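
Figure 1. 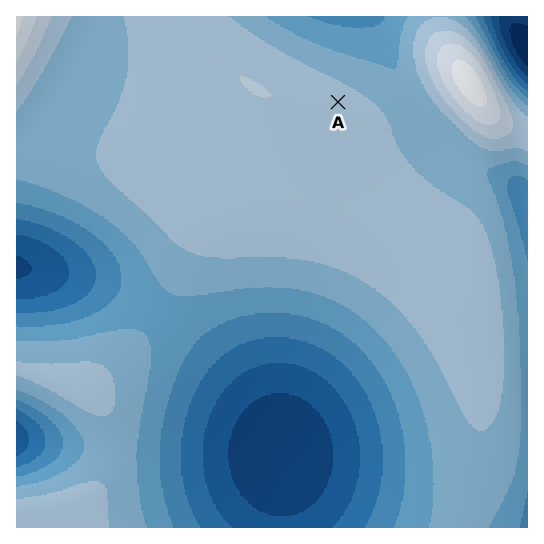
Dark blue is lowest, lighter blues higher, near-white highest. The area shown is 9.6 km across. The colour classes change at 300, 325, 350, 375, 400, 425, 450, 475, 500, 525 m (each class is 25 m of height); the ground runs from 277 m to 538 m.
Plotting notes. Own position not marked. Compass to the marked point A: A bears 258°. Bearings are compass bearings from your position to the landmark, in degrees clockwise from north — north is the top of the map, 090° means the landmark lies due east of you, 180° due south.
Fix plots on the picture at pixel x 506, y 66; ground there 380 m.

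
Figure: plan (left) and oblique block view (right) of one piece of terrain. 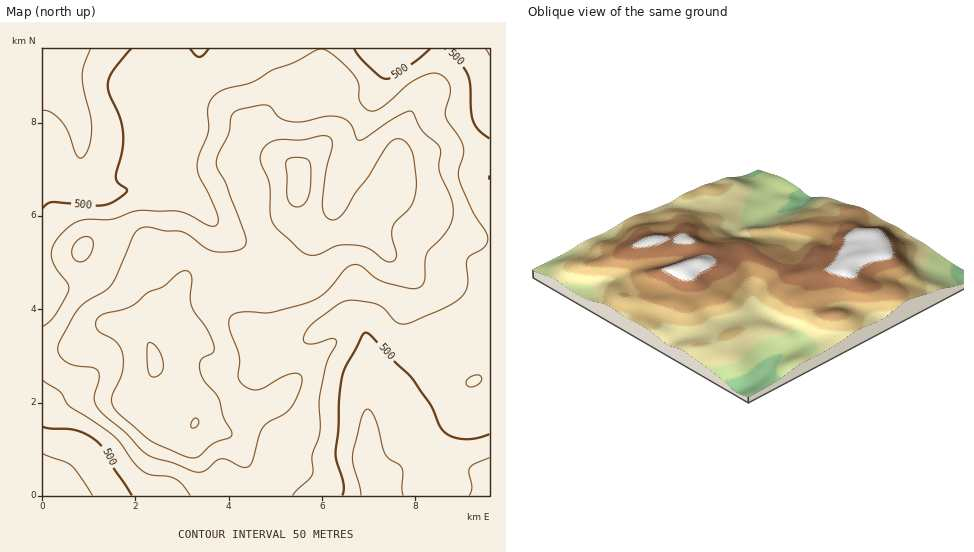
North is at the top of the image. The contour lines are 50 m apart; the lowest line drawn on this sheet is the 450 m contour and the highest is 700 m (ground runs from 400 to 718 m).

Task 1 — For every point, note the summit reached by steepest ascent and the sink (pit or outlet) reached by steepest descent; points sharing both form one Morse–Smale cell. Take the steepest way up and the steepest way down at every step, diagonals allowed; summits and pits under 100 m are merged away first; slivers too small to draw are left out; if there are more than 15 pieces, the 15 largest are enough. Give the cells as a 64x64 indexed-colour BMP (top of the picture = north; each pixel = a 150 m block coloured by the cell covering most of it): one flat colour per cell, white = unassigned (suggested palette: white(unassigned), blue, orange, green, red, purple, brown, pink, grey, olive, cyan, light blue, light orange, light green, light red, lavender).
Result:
<image width="64" height="64" href="data:image/bmp;base64,Qk12CAAAAAAAAHYAAAAoAAAAQAAAAEAAAAABAAQAAAAAAAAIAAATCwAAEwsAABAAAAAAAAAA////ALR3HwAOf/8ALKAsACgn1gC9Z5QAS1aMAMJ34wB/f38AIr28AM++FwDox64AeLv/AIrfmACWmP8A1bDFAEREREREREREREREREREREQRERERERERERERERERERERRERERERERERERERERERERBERERERERERERERERERERFEREREREREREREREREREREEREREREREREREREREREREURERERERERERERERERERBERERERERERERERERERERERRERERERERERERERERERBERERERERERERERERERERERFEREREREREREREREREREEREREREREREREREREREREREUREREREREREREREREREERERERERERERERERERERERERREREREREREREREREREQRERERERERERERERERERERERFEREREREREREREREREQREREREREREREREREREREREREUREREREREREREREREERERERERERERERERERERERERERREREREREREREVVURERERERERERERERERERERERERERFERERERERERFVVVREREREREREREREREREREREREREREURERERERERFVVVRERERERERERERERERERERERERERERRERERERERFVVVRERERERERERERERERERERERERERERFERERERERERVVVEREREREREREREREREREREREREREREURERERERERFVVERERERERERERERERERERERERERERERRERERERERERVERERERERERERERERERERERERERERERFERERERERERFEREREREREREREREREREREREREREREREUREREREREREERERERERERERERERERERERERERERERERREREREREREQRERERERERERERERERERERERERERERERFERERERERERBERERERERERERERERERERERERERERERESIiJERERERBERERERERERERERERERERERERERERERERIiIiJEREREEREREREREREREREREREREREREREREREREiIiIiREREIRERERERERERERERERERERERERERERERESIiIiIiIiIiERERERERERERERERERERERERERERERERIiIiIiIiIiIhEREREREREREREREREREREREREREREREiIiIiIiIiIiIRERERERERERERERERERERERERERERESIiIiIiIiIiIiERERERERERERERERERERERERERERERIiIiIiIiIiIiIREREREREREREREREREREREREREREREiIiIiIiIiIiIhERERERERERERERERERERERERERERESIiIiIiIiIiIiIRERERERERERERERERERERERERERERIiIiIiIiIiIiIiIiIiEREREREREREREREREREREREREiIiIiIiIiIiIiIiIiIiIiIiIRERERERERERERERERESIiIiIiIiIiIiIiIiIiIiIiIiERERERERERERERERERIiIiIiIiIiIiIiIiIiIiIiIiIREREREREREREREREREiIiIiIiIiIiIiIiIiIiIiIiIiERERERERERERERERESIiIiIiIiIiIiIiIiIiIiIiIiIhERERERERERERERERIiIiIiIiIiIiIiIiIiIiIiIiIiMzEREREREREREREzMiIiIiIiIiIiIiIiIiIiIiIiIiMzMzMxERERERERMzMyIiIiIiIiIiIiIiIiIiIiIiIiIzMzMzMRERERETMzMzIiIiIiIiIiIiIiIiIiIiIiIiIzMzMzMzERERETMzMzMiIiIiIiIiIiIiIiIiIiIiIiIjMzMzMzMxERERMzMzMyIiIiIiIiIiIiIiIiIiIiIiIiMzMzMzMzMRETMzMzMzIiIiIiIiIiIiIiIiIiIiIiIiIzMzMzMzMzMzMzMzMzMiIiIiIiIiIiIiIiIiIiIiIiIjMzMzMzMzMzMzMzMzMyIiIiIiIiIiIiIiIiIiIiIiIiMzMzMzMzMzMzMzMzMzIiIiIiIiIiIiIiIiIiIiIiIiIzMzMzMzMzMzMzMzMzMiIiIiIiIiIiIiIiIiIiIiIiIzMzMzMzMzMzMzMzMzMyIiIiIiIiIiIiIiIiIiIiIiMzMzMzMzMzMzMzMzMzMzIiIiIiIiIiIiIiIiIiIiIiMzMzMzMzMzMzMzMzMzMzMiIiIiIiIiIiIiIiIiIiIiIzMzMzMzMzMzMzMzMzMzMyIiIiIiIiIiIiIiIiIiIiIzMzMzMzMzMzMzMzMzMzMzIiIiIiIiIiIiIiIiIiIiIjMzMzMzMzMzMzMzMzMzMzMiIiIiIiIiIiIiIiIiIiIiMzMzMzMzMzMzMzMzMzMzMyIiIiIiIiIiIiIiIiIiIiIzMzMzMzMzMzMzMzMzMzMzIiIiIiIiIiIiIiIiIiIiIiMzMzMzMzMzMzMzMzMzMzMiIiIiIiIiIiIiIiIiIiIiIjMzMzMzMzMzMzMzMzMzMyIiIiIiIiIiIiIiIiIiIiIiIiMzMzMzMzMzMzMzMzMzIiIiIiIiIiIiIiIiIiIiIiIiIjMzMzMzMzMzMzMzMzMiIiIiIiIiIiIiIiIiIiIiIiIiIzMzMzMzMzMzMzMzMyIiIiIiIiIiIiIiIiIiIiIiIiIiMzMzMzMzMzMzMzMzIiIiIiIiIiIiIiIiIiIiIiIiIiIzMzMzMzMzMzMzMzMiIiIiIiIiIiIiIiIiIiIiIiIiIjMzMzMzMzMzMzMzMyIiIiIiIiIiIiIiIiIiIiIiIiIiMzMzMzMzMzMzMzMz"/>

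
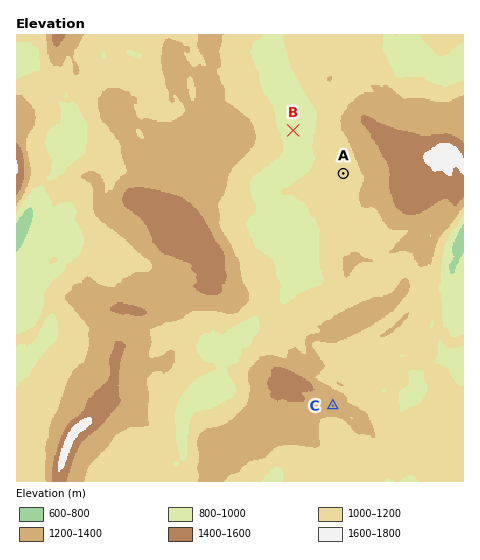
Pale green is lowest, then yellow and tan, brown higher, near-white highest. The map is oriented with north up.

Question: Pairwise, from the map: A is higher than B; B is lower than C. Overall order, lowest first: B A C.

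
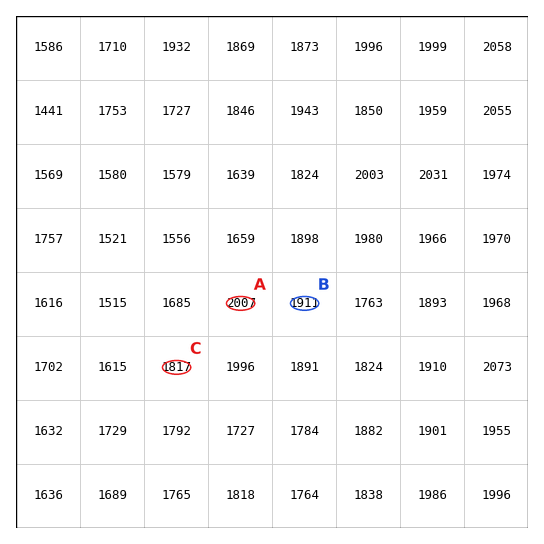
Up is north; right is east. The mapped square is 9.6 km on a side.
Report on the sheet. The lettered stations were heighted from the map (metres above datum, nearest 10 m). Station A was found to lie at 2010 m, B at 1910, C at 1820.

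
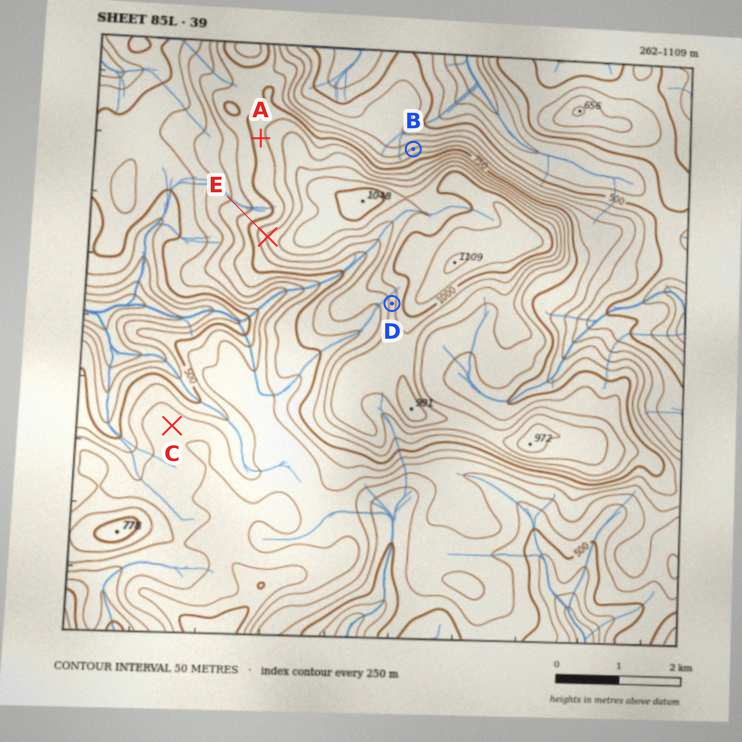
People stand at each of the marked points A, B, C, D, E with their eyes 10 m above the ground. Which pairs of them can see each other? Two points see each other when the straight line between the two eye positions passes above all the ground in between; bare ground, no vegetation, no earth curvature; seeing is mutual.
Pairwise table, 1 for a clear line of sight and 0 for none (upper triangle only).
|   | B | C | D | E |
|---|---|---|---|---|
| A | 0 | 1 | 0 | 1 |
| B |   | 0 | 0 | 0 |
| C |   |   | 1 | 1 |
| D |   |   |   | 0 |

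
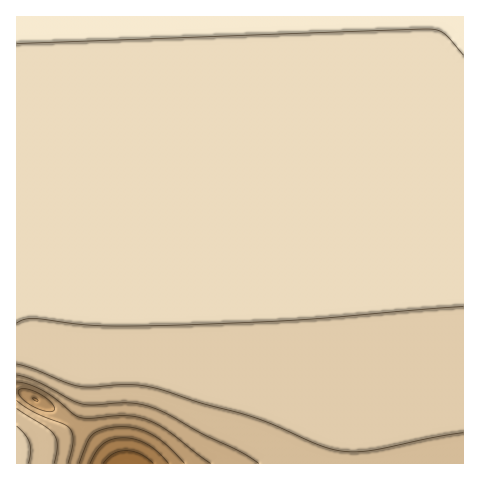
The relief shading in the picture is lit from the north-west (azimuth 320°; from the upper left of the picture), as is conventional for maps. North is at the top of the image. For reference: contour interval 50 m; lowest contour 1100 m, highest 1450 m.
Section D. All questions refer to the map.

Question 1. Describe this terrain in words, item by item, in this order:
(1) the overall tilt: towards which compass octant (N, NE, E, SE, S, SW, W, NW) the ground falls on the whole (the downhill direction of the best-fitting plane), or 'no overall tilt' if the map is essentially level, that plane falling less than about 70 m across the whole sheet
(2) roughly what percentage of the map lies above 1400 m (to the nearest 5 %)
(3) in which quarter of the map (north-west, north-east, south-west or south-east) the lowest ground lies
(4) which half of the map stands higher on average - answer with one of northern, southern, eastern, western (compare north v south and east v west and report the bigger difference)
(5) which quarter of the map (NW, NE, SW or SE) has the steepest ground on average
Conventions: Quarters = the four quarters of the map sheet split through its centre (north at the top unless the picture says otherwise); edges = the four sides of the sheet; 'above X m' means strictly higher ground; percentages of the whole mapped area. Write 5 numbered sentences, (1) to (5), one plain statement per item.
(1) Overall the map slopes down towards the south.
(2) Roughly 70 % of the ground is higher than 1400 m.
(3) Look to the south-west quarter for the lowest ground.
(4) Taken as a whole, the northern half is higher than the southern.
(5) Slopes are steepest in the south-west quarter.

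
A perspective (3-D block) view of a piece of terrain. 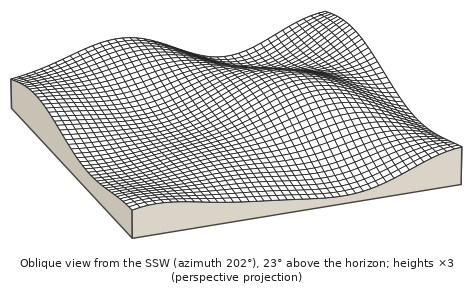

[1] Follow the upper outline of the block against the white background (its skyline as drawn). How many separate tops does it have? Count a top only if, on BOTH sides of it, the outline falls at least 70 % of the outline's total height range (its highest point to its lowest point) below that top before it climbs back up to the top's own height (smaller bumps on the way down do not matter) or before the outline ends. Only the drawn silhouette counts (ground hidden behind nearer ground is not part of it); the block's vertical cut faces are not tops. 0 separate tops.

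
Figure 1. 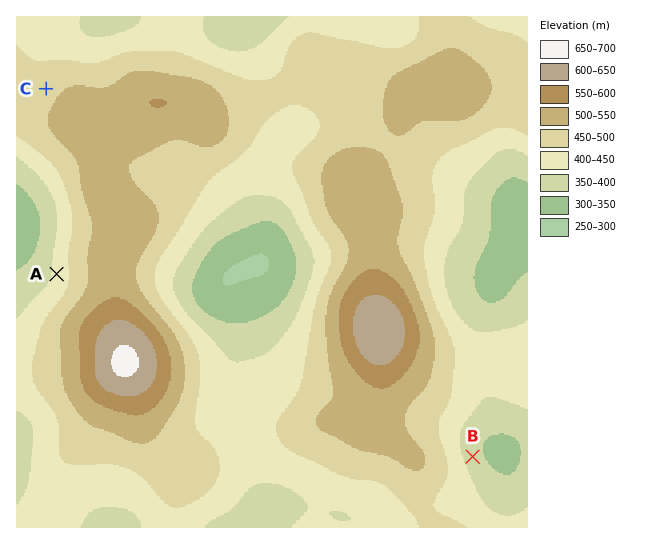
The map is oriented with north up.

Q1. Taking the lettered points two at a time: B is below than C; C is above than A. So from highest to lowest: C A B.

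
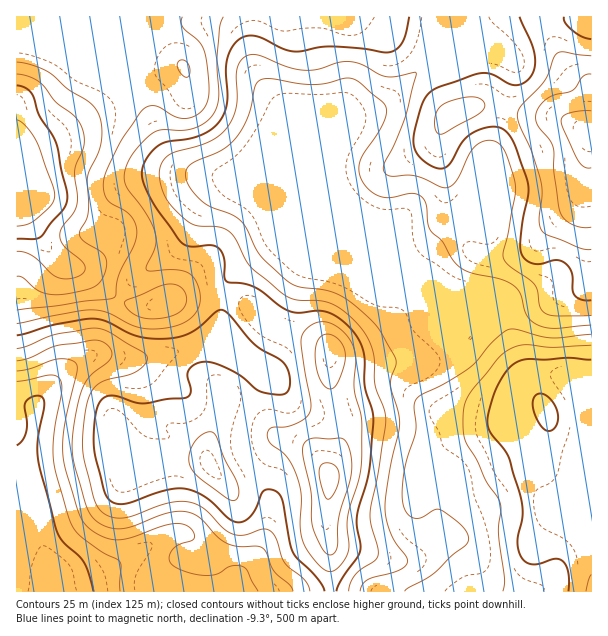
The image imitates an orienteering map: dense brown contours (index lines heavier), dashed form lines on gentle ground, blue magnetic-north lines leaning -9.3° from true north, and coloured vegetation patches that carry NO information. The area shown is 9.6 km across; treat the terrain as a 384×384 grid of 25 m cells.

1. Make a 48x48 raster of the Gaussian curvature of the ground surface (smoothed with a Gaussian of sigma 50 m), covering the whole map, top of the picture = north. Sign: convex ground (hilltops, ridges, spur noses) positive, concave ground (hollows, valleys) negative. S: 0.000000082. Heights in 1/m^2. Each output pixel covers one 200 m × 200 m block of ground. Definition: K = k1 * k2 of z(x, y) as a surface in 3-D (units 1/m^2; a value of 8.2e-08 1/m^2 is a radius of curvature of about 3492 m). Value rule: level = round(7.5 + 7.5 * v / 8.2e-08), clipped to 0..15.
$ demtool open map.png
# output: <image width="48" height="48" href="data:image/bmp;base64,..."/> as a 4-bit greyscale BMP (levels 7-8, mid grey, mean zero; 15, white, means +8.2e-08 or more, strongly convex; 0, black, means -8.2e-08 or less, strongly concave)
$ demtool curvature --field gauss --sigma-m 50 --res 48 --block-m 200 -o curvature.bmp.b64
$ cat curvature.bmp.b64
<image width="48" height="48" href="data:image/bmp;base64,Qk32BAAAAAAAAHYAAAAoAAAAMAAAADAAAAABAAQAAAAAAIAEAAATCwAAEwsAABAAAAAAAAAAAAAAABEREQAiIiIAMzMzAERERABVVVUAZmZmAHd3dwCIiIgAmZmZAKqqqgC7u7sAzMzMAN3d3QDu7u4A////AId3d4eIiId3d3eIraAD/5d3iIh3dmeJh3iIiHd4h3d4d4hleYMGyXeHd4h3dneJh4iIiHZnd3iYd5uWd335I1Z3d3h4eJh4dpd3eGRWeImGQ1eYiH37FGZ3Z3eIeZh4hoZmZmVFd3eGNYZneIiIZ3iId4iIeYd4d3d2VXiIeK37ethEV4k3qHiIeIiHeHZ3d3iHZpzKh5vJetg0V4pHuHmYd3d3iHiYiIiId63JhmVWaMdninVXiHmYd3d4mHiIeIiIh4qpd2VGeaZ4m3fJd3iId3d3h3d3d4h3d3eYd3VImXV4mY78h3iIeIh3h3eHd3dmiIiId3Rdt3Z4h3zKh3iId4mIh3iIeHZWiJmHd3Z9mJd3VXd2d3iIh3d3d3d3h3dniJmHiIh4Z4eINpd1Z3d3d3eHd3d3d4dniImHd4dnV4eYR3Z2d3dmeHeImIeId4d3eJqXd4d3V3Z4iWVnqHd3iHd5h3iZd3m4eM2Xd4iIaHV3imVViHd5mHd4h3moZ2vaeMyHd3eYnIV4iGZUWJdnh3Z4h3mHd2eZVIhnd3d3nIeJmHh1Wbh4iHd3iHZol3d4QEZXd3h3eHeJqIqYd3Z4h3iHm5VZlph4Y4lVd3d3Z4d4h33+lEZ4d3iHirdZh4eJd95jRVRXd3d3ZG//g2eId3iGZodnd3eJeN51ZmRGiIiIUU78VGh4iHiXUjeYiId4eKh725hmmoiYQlqWVWd4iHeHUTvId3Z3h2EZzP+UNIqWRHhlZ3d3iId3hn3HemV5h1ACav+lNIuniHVFeId3eIiIuniXm3aJmYRJh7tmdleIqoZneId3d3d5mmNoiZiKzLiLplVFdzV3mYd3eId3d2eHZ3Rpdch5qoVohmdmiGeIiIh3eId3d3qVJrmKdKUSeGVodmZ4qoiYiIiIiId3d3qENrl5dnMFzJeJh2Znq4eIiIiIiIh3h2eJh4ZXiZhYuGerl3d3iGZ4iIiId3iHh3eJmIdomKmJYTaal4iIdmZ3eIh3d3eId3eIh4d4iInOlGd3eJmIiHd3iIh3dmeadGd4iHd4iIm7l5h2aJiIiId3iIh3Z4iLhFZ4qXd4iHeHaJh3eJiIiIh4iId3ablndmeIqHd4d3d2V4h3iamYh3d4iId3eadGm4ipqId4ZZh2aId3eal3Znd4iId3d4ZXq4jfuHd3Vsl2eYd3dmdmVWd4iId3eIdoqFe9p3eYjZh3iXZ3dDipZGd3eIiIiIh4l1V2RYh2n0eHiHZ3ZVvtlVZ3iIiIiImImphzAXqmeoh2h2d3dmrfxkZ4iIeIiImHu6qWMUq4dvp3h3d3d3ist1eIh3d5h3dliIiIZWh3hchniId3d3eJiJmId3Z6l3ZDV4eIebhGiWZmiIiId3m5ecqHeIiKl4dlZ4eHetlne1d3eIiId4vJV6qHmYdndol2eId2aad4Z3d3d4iId3iGRGd4mHdndomXd4eJeHZneXd3iIiId2V2VVVoh3d4h3iId4d4d3ZWioiIiIiId3Z3d2Z4h3d4iHeId3d4h3dnmA=="/>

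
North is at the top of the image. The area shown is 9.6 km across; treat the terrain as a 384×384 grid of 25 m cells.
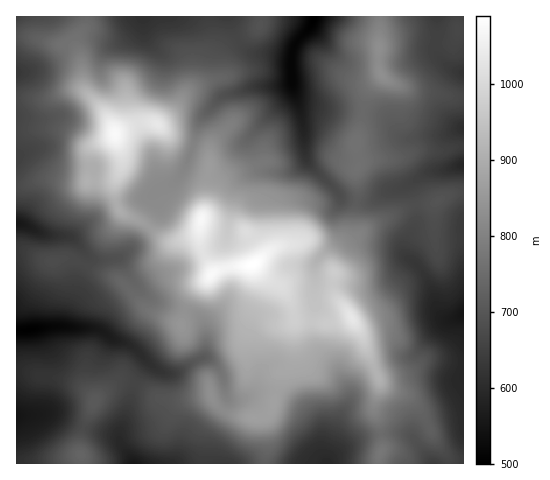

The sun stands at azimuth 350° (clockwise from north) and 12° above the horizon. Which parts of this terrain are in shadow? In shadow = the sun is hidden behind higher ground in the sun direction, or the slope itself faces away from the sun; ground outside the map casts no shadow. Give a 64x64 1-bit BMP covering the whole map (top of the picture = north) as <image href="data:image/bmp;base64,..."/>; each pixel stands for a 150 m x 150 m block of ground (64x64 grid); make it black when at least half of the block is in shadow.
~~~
<image width="64" height="64" href="data:image/bmp;base64,Qk0+AgAAAAAAAD4AAAAoAAAAQAAAAEAAAAABAAEAAAAAAAACAAATCwAAEwsAAAIAAAAAAAAA////AAAAAAAAAAAAAgAAAAAAAADmAAAAAAAAA/4AAAAAAAAH/wAAAAAAAA//AAAAAAAAD444AAAAAAAcAjgAAAAAABAA/AAAAAAAAAH8DAAAAAAAAfwMAAAAAAAA+AgAAAAAAAAwAAAAAAAAAACAAAAAA4AAAAAAAAAHwAAAAAAAAAPgAAAAAAAAAeAAAAAAAAAAAAABAAAAAMAYAAEAAAAAABgAAAAAf/gAPAAAAAAPAAA8AAAAAAAAAH4AAAAAAAAAfwAAAAAAAAB/wAAAAAAAAD/AAAAAAAAAD8AAAAAAAAADAAAAAAAAAwAAAAAAAAAHAABgAAAAAYMAAHAAAAADwAAAAAAAAAPAAAAAAAAAI8AAAAAAAABzgAAAAAAAgHgAAAAAAAAA+AAAAAAAAAD4gAAAAAAAAPPAAAAAAAAAA8AAAAAAAAABwAAAAAAAAADAAAAAAAAAAB4AAAAAAAAIPwAAAAAAABg/AAAAAAAAAD8AAAAAAAAAPgAAAAAAAAAYAAAAAAAAAAAAAAAAAAAAAAAAAAAAAIAAAAAAAAABgAAAAAAAAAEAAAAAAAYAAAAAAgAADAAAAAAAAAAAAAAAAAAAAAAAAAAAAAAAAAAAAAAAAAAAAAAAAAAAAAAAAAAAAAAAAAAAAAAAAAAAAAAAAAABAAAAAAAAAAAAAAAAAAAAAAAAAA=="/>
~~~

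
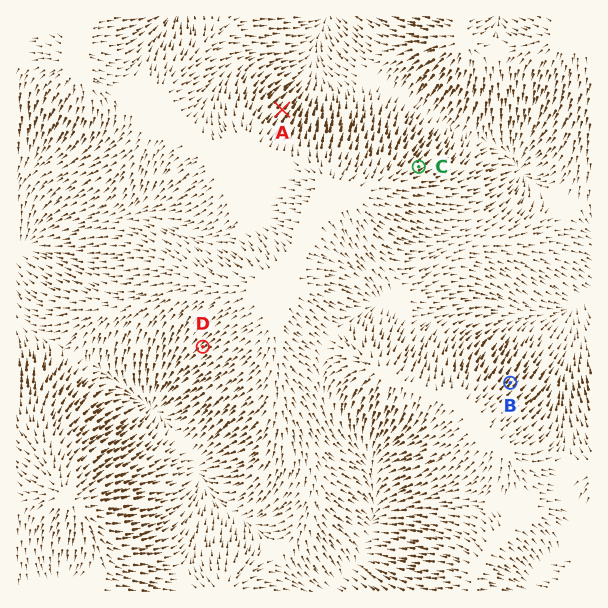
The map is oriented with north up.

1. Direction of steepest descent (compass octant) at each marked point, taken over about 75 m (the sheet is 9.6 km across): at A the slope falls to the NE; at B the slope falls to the NE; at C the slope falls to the NE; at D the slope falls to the SW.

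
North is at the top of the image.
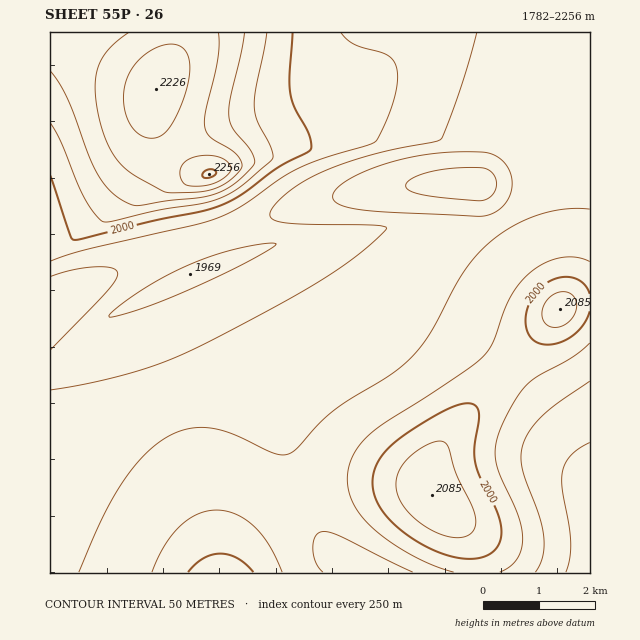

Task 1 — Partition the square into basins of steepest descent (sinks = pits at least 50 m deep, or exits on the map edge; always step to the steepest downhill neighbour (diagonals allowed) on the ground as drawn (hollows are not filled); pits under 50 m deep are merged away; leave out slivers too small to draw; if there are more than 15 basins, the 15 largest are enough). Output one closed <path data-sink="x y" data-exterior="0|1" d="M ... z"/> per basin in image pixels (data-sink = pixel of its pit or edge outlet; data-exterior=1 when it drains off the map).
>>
<path data-sink="478 185" data-exterior="0" d="M590 32l-540 1 0 12 43 15 64 29-5 11 0 14 9 23 23 27 13 9 9 2-10 6 0 22 9 34 8 22-1 5-28 12-66 35-68 48 0 214 426-1 0-13-5-21-9-12-31-31-3-6 0-14 7-18 15-22 100-115 16-15 24-3z"/><path data-sink="50 313" data-exterior="1" d="M52 45l-2 0 0 314 48-35 34-22 52-26 29-12-17-61 0-22 10-6-9-2-13-9-23-27-9-23 0-14 5-11-64-29z"/><path data-sink="590 572" data-exterior="1" d="M590 302l-24 3-16 15-95 108-22 34-5 13 0 14 9 13 25 24 9 12 4 13 2 22 113-1z"/>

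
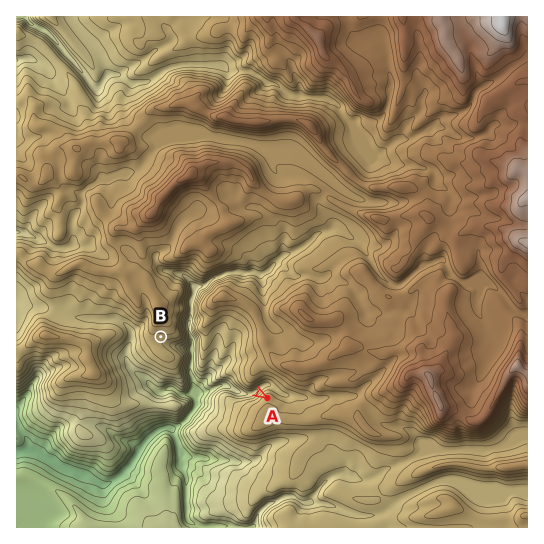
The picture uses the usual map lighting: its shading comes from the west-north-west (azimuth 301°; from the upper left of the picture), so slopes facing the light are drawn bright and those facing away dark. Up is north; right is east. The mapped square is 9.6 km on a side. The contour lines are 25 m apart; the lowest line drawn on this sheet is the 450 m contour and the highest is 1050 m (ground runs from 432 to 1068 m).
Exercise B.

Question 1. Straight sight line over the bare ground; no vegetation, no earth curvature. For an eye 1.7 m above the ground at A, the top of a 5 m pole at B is visible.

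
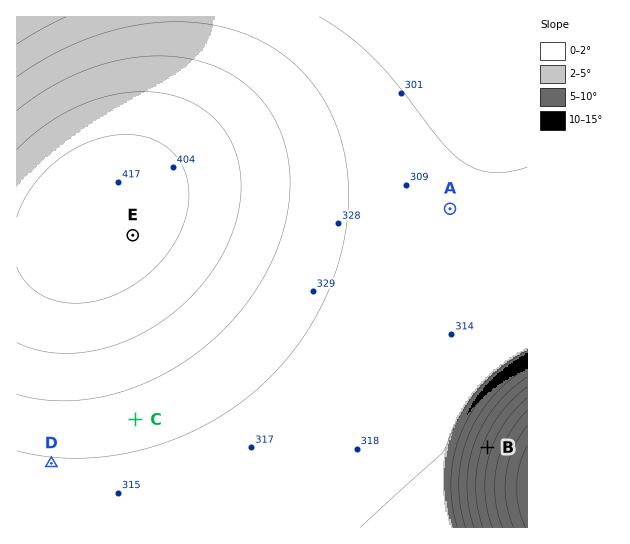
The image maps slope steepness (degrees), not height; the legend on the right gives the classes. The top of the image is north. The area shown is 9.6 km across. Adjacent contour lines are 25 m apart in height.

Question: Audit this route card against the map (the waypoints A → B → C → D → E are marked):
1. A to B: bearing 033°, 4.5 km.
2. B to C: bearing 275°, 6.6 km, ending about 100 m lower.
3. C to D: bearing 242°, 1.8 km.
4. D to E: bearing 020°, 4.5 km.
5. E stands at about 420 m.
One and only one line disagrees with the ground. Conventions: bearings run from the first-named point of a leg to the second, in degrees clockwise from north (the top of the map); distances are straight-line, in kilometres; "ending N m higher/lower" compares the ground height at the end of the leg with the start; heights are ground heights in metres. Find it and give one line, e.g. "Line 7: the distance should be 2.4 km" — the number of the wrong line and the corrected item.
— Line 1: the bearing should be 171°.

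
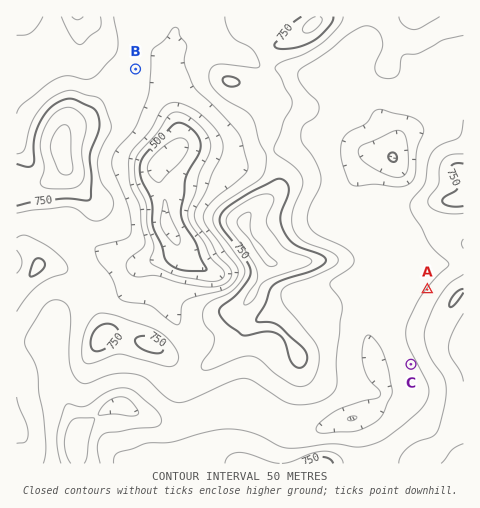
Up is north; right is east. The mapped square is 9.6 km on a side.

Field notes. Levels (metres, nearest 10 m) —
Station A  650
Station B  680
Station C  640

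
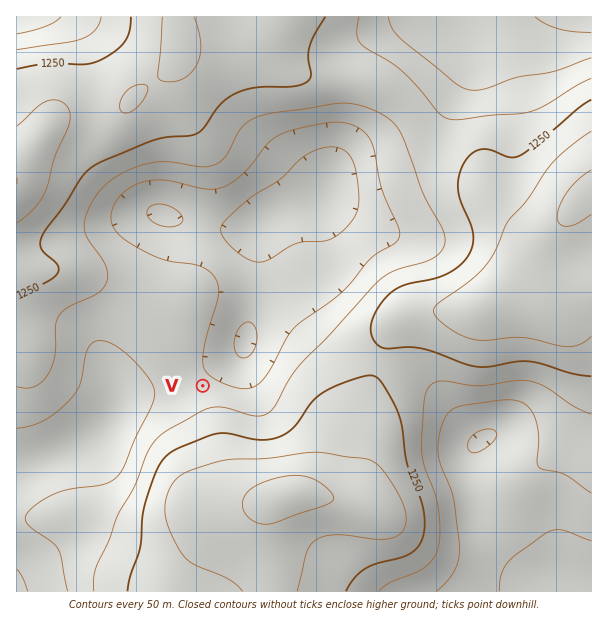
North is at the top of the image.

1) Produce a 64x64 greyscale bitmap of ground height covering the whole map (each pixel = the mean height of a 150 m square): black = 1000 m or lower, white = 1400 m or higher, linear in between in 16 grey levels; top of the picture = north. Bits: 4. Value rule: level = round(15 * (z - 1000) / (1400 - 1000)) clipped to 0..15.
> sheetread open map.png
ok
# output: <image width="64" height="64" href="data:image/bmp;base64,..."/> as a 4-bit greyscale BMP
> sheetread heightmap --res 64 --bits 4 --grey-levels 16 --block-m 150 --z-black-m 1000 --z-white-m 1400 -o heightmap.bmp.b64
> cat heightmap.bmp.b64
<image width="64" height="64" href="data:image/bmp;base64,Qk12CAAAAAAAAHYAAAAoAAAAQAAAAEAAAAABAAQAAAAAAAAIAAATCwAAEwsAABAAAAAAAAAAAAAAABEREQAiIiIAMzMzAERERABVVVUAZmZmAHd3dwCIiIgAmZmZAKqqqgC7u7sAzMzMAN3d3QDu7u4A////AERFVmd4iZqru7u7u7vMzMu6qqmYh3dmZlVUREMzMzMzREVWZ3iJmqu7u7u7vMzMy7uqqZmIh3dmVVREQzMzMzNERVZneImaqru7u7vMzMzLu6qqmZmIh3ZlVURDMzMzM0RVVmd4iZmqu7u8zMzMzMu7qqqqqZmId2VVREQzMzMzRVVmZ3eImaq7vMzMzMzMzLu7qqqqqpiHZVVEREQzMzNVVmZmd4iZqrvMzMzM3dzMu7u7u7u6qYdlVUREREMzRFVmZmZ3eImqu8zMzN3d3czMu7vMzLuph2VVREREREREVmZmZnd4iaq8zMzd3d3d3MzMzMzMy6mHZVVVVERERERmZmZnd3iJq7zMzd3d3d3d3d3d3dzLqYdlVVVVVERERVZmZmZ3d4mqvMzN3d3e7u3d3d3d3Muph2VVVVVVVEVVVVZmZmZ3iJq8zMzd3d7u7u3d3d3Mu6mHZVVVVVVVVVVVVVZmZmZ4mrvMzM3d3e7u7d3dzMy6mHZVVVVVVVVVVkRVVVVVZniau7zMzM3d3d3d3czMy7qYdlVFVVVVVVZmREREVVVVZ4mru7zMzMzN3dzMzMy7qph2VERVVVZmZmZERERERFVniaqru7u7vMzMzMy7u7uph2VUREVVVmZmZkRERERERWZ4mqqru7u7u7u7u7u7u6mHZUREREVVZmZmVVRERERFVniJmaqqqqqqqru7u7u6qYdlRERERVVmZndVVVRERERWZ4iJmZmZmZmqqru7u7qph2VUREREVWZnd2ZVVURERFVnd4iJmZiIiZqqqru6qqmHZVRERERVZnd3ZmZVVEREVWZ3d4iIiIiImaqqqqqqmYdmVVRERVZmd3d3ZmVVVERVVmZ3d4d3d3iZmqqqqqqZh3ZmVVVVVmd3iHd3ZlVVRFVWZmZ3d3ZneImZqqqqqZmHd2ZmZmZmd3iId3d2ZVVEVVZmZmZmZmZ3iJmZqqqZmYh3d3d3d3d4iImIh3ZmVVVVZmZmZmVVVmeImZmZmZmZiIiIiIiIiIiZmYiId2ZVVVVmZmZmVURVZ3iImZmZmZmIiImZmZiImZmqiIh3ZlVVVmZmZmVUREVWd4iJmZmZmZmZmaqqmZmqqqqZiHdmVVVmZmZmZVRERFZneIiZmZmZmZqqqqqqqqu7u5mId2ZlZmZmZmZlVENEVmd3iImZmZmqqqu7u7u7u7u7mYh3ZmZmZnd2ZmVURERVZnd4iZmqqqqru7zLu7vMzMuZiHd2ZmZ3d3dmZlRERFVWZneImaqqu7u8zMzMzMzMzJmIh3d3d3d3d3ZmVUREVVVmZ3iZqqu7u8zMzMzMzMzMmYiId3d3d3d3d2ZVRERFVVZmeImqq7u7zMzd3d3czMyZmYiId3d3d3d3ZmVUREVVVVZniJqqu7vMzN3d3dzMzJmZmYiHd3d3d3ZmZVREREVVVWZ4iaqqq7vM3d3d3MzMqqmZmIh3d3dmZmZlVERERFVVVmeImZmqq7zM3d3MzMyqqpmZiHd3ZmZmZlVERERERFVVZneIiZmqu8zMzMzMzKqqmZmId3ZmZmZVVURERERERFVWZ3d4iJmrvMzMzMzMqqmZmId3ZmZVVVVUREREREREVVZmZnd4iaq7zMzMzMyqmZmId3ZmVVVVVERDMzRERERFVVZmZ3eJmrvMzM3d3aqpmYh3ZlVURERERDMzMzRERERVVWZnd4iau7zM3d3duqmZiHZlVEREREREMzMzMzMzREVVZmd4iZq7vMzd3d27qpmIdmVUREREREQzMzMzMzM0RVVmd3iJqru7zN3d3cu6qZh2ZVREREREREMzMzMzMzRFVmZ3iJmqu7u8zd3d3LuqmIdlVERERVVVRDMzMzMzM0VWZ3eImaq7u7zN3d3cy6qZh3ZVVVVVVVVURDMzMzMzRVZ3eIiaqru7u8zd3d3LuqmYd2ZVVmZmZlVERDMzMzNFZnd4iZqqqqqrzN3d3cu6qZmId2Zmd3d2ZVVEQzMzNEVmd4iImaqqqqu8zd3dzLqqmZiId3d4iHd2VVREMzM0RWd3iIiZqqqqqrvM3d3Mu6qqqZmIiIiIh3ZlVURDM0RVZ3eIiJmaqZmaq7zMzMy7qqqqqZmZmZmId2ZVVERERFZneIiIiZmZmZmqu8zMzMu6qqqqqpmZmYh3ZmVVVURFVmd4iIiImZmZmZqru8zMy7u7u7uqqqqZmId3ZmZVVVVmd4iIiIiIiIiJmaq7u8zLu7u7u7qqqqmZiHd3dmZmZmd3iIiIeIiIiIiJmqq7vMu7u7u7u7uqqpmYiIiHd3d3d4iIiId3d3d3d4iZqru7u7u7u7u7u7uqqZmZiIiIiIiIiIiId3ZmZ3d3d4iZq7u7u7u7u7u7u7qqmZmZmZmYiIiIiId3ZmZmZmZ3eImqq7uqqru7u7u7uqqqqqqZmZmZmZiId3ZlVVZmZmZ3eKqqqqqqq7u7u7u7qqqqqqqZmZmZiId3ZlVVVVZmZmZ3mZqqmaqqu7u7u7u6qqqqqpmZiIiId2ZlVVVVVVVVVmaImZmZmZqru7zLu7uqqqqqmZiIiId2ZlVVRFVVVVVVVXeIiIiJmaq7vMu7u7q7qqqZmIiHd2ZVVURERVVVVUVVZnd3eIiZmru8y7u7u7u7qqmYiHd2ZVVUREREVVRERERVZmZ3eImaq7zLu7u7u7uqqZmId2ZVVURERERERERERFVVZmd4iZqru7u7u7u7u7qqmYh3ZlVURERERERERDMz"/>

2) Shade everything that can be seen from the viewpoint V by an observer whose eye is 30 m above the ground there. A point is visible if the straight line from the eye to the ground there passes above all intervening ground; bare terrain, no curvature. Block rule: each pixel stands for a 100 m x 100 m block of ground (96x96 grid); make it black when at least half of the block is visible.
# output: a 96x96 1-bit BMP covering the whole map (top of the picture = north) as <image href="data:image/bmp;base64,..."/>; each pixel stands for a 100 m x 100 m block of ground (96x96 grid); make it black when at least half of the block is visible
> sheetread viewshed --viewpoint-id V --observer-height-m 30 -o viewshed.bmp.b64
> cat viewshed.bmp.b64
<image width="96" height="96" href="data:image/bmp;base64,Qk2+BAAAAAAAAD4AAAAoAAAAYAAAAGAAAAABAAEAAAAAAIAEAAATCwAAEwsAAAIAAAAAAAAA////AAAAAAAAAAAAAAAAAAAAAAAAAAAAAAAAAAAAAAAAAAAAAAAAAAAAAAAAAAAAAAAAAAAAAAAAAAAAAAAAAAAAAAAAAAAAAAAAAAAAAAAAAAAAAAAAAAAAAAAAAAAAAAAAAAAAAAAAAAAAAAAAAAAAAAAAAAAAAAAAAAAAAAAAAAAAAAAAAAAAAAAAAAAAAAAAAAAAAAAAAAAAAAAAAAAAAAD/wAAAAAAAAAAAAAD/wAAAAAAAAAAAAAD/4AAAAAAAAAAAAAD/4AAAAAAAAAAAAAD/4AAAAAAAAAAAAAD/4AAAAfwAAAAAAAD/4AAAD/8AAAAAAAD/4AA///+AAAAAAAD/4AB///+AAAAAAAD/4AB////AAAAAAAD/4AD////AAAAAAAD/4AD////AAAAAAAD/8AH////gAAAAAAD/+AH////gAAAAAAD/+AH////wAAAAAAD//AH////wAAAAAAB//gH////wAAAAAAB//wH////wAAAAAAA//wH////wAAAAAAA//4H////wAAAAAAA//4P////4AAAAAAA//4P////4AAAAAAA//4P////8AAAAAAA//4f////+AAAAAAB//4f/////AAAAAAB/////////wAAAAAB/////////4AAAAAB/////////8AA4AAB//////////Af4AAD////////////4AAD////////////4AAD////////////4AAD////////////4AAD////////////8AAD//////////8P8AAD//////////4D8AAD///+f/////wA8AAD///4B/////gAMAAD///wAD////gACAAD///gAA////AAAAAAf/+AAAf///AAAAAAB/8AAAP//+AAAAAAAfwAAAP//+AAAAAAAHAAAAH//+AAAAAAAAAAAAH8f/AAB8ADAMAAAAH4P//AP/gD/+AAAAH4H/////8D/+AAAAH4H/////+D/+AAAAH4D/////+D//AAAAH8D////3+D//gAAAP+D////j+D//gAAA/+D////B/D//wAAf//D///+A/D//4AB///////8A/D//8AH///////8AfD///Af///////4APh////////////4APh////////////wAHg////////////wADgf///////////wAAAf///////////gAAAP///////////AAAAH//////////wAAAAH//////////gAAAAD//////////AAAAAB8P///////+AAAAAAYH///////+AAAAAAAB///////8AAAAAAAA///////4AAAAAAAAP//////wAAAAAAAAD//////AAAAAAAAAB/////8AAAAAAAAAA////BAAAAAAAAAAAf//4AAAAAAAAAAAAP//wAAAAAAAAAAAAAf/wAAAAAAAAAAAAAD/wAAAAAAAAAAAAAB/wAAAAAAAAAAAAAAfwAAAAAAAAAAAAAAH4AAAAAAAAAAAAAAAYAAAAAAAAAAAAAAAAAAAAAAAAAAAAAAAAAAAAAAAA="/>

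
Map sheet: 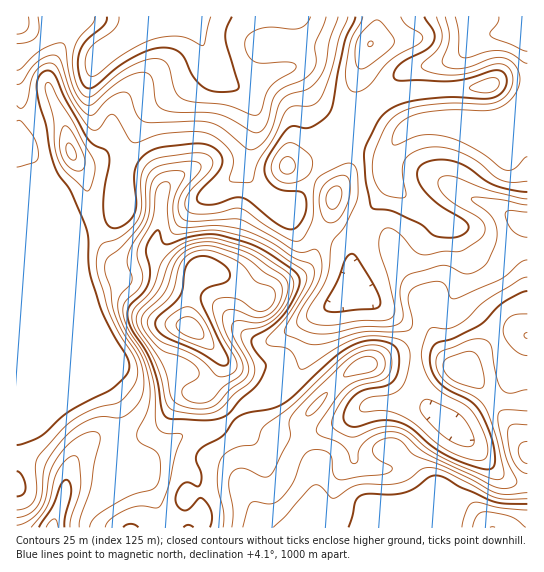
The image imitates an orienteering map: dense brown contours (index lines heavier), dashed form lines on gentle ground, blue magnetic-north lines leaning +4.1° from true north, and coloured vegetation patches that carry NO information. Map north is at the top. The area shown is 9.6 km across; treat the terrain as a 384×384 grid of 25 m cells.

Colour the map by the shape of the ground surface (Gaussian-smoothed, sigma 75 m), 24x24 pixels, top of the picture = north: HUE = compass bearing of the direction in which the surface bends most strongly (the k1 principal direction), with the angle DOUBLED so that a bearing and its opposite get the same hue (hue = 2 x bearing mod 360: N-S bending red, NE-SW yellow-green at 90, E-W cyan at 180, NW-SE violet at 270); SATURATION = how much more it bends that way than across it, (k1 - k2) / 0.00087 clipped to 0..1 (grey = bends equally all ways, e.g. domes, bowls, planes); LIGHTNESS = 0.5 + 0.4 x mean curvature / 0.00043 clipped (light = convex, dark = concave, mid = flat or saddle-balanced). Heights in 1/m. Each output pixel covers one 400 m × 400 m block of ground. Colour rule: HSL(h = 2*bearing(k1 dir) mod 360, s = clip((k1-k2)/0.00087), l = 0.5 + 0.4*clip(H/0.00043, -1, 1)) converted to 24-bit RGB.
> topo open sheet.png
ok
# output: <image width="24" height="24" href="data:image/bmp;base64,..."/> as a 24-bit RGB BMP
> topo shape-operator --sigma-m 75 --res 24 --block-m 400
<image width="24" height="24" href="data:image/bmp;base64,Qk32BgAAAAAAADYAAAAoAAAAGAAAABgAAAABABgAAAAAAMAGAAATCwAAEwsAAAAAAAAAAAAAGRyI/8/GyS8fGmuFe6q9vpyxhk+cpoJKan5QQUVlm7hsd6iHh2mgsId5U2d9jXZtm5x3jnN3gnJ5eH9wRmqHitCzuMrqj3frFBYf3Lou+c66KWF+OnpHhZhQeDyLzZyYbEyjV1aWjseCYZeFXF53soqAYZCyZYLAoqvKhnfHqW7ItYixWM/Ri/fFL0V6ikoXKDp2Vc+h89OzY0uNYXF9cH1dQ05gubpsiU+LZqmmob2UdlaGd2p9lqJvp7NcKXJIhl8qaV8lQ49FwO/hodfurCmJNAAc5XIAP3m1Q5Gl5K2esmSYXWCCj22AUnV2V6Zkf32qcaispJBrdFd4dX6GhaiDu564RTa1pFfUpc3aaPe+JtQsPxIMKgkTeBlf4vHaX3dkOHZnq7J11Zi9bl+5iGKywVyVao4vVG4ZQ3Aqpnpvc22gmVuix9Y5QpciLXJ7Q8O/ud2syl9bWhYscDtHSxtRWdZ9mtyfc3x7V4VjMoc/o6lcqVSYdk+L3Bib52J80cFuFtI3FHw0PJ1zNDrC+cbm45ZsGUwgJlQViYoOd0IfdjpJYSUkL3lLcvmTgpVpd35/h4J9aYZmTX5DYndSbTZ8oiVdtuuzyZ/f7HKNMZE2G3FDGl4lJJBh/8zh6jeQRVoiJMUaPXKKiBFoxXhkg/W9PrqBdXtcfnp9eIR1eoZ8en2HUWpyKgko1PdCo8kmUCwY4vOR0/D4HQTdia2+Gn98MqSZ/8z94tH6j7joGBKAQDfn2uvxqM+7Y0d7gWVPe3uFgomEeYOCf3J9ZBNaWhFH0fd/oiwoePikyv/fhx5GPEoNY7ZKT2yyMJ+rSruL48HC9YjyWgy6P+Cba6eS1YGWnTSitm+LfX+GhoOAgXuAeEl/SgJtxuP21uL109v40/jfiRlJWAAo/ssdAFcFEWElOmtARIYvf5MlZhMatRQnYcRKRWRMmmRRrl6wkr+0fn58hH57gXWBVip3JtjsW+nKtW5z05ZR+X8HcBZKQWbO79rx7cXvEV1RGlY1YHlEbVo4VCVQutidnat4Tnh8ZZGSgYudqYaFfH59gn59d2mCXDGDedJlHzwjb4E3z3Jf2It7d4u8as7Ld8619dbz0Hz6IWamUGl9clV7SqifcseAuYmpaYOnW4OEWnpfrqRyfX5/fn6AZV6EPmWtkazKkD/DId2PdK/d6N3utsPsqbjkgrDJh2Wd6hOo00irPkF5a2CLd7N+UaZlZZBtpGGRkl2KgHhdh6dJfX9+fH9+Z1t9Qr1VLbKsakDT+OOdAItWksl2x3FwollBnnBSezBmnyRl21pDPn+BWnSYmLWRd5SKUoJndlFYiUxhrUlWqplagH59fnl8cE17pdh0KWhZEBgm/+7HCYo1IVUZjlMtwphMg1s/TCc1cjNq95RxObtmLZmQkLGVl12PiTdHYjImZX0zXMyarNHng32GhmuEgEl8weCIPEFtDQ8+///M3F8mCysMJl8ivp9Ofhs8gUohFFhS8+3Y2aDDL6qvfkB9hC1IqE2Ok8jco+f0gebsRkWneniLkC2M5b0xc95wPj6ED1qjrumv/MPw0IjrIKmILn12sRPS7NrZJtniGb5X8J6WSl2IPCRigH6ukMTHi7ugeaZpYWI/fUw4e2F6TxN82v7NJDDjnlexI5KbaLlPj5RY1ompw4nZL0eqGUqr8OPWqGm5c0mHvcE5s1pDHGJ8eq+hiaWTjaKGl19edjxjmo1eXlN3KXOa5v/MMwxiuY12SoqPYJt9eI6WoqB9pW50bmCPFyZS5c9vmld6m3OeoomNyn58LGxSK3cpgZA/hmY4gFQ8d3VVZ5tnVjOeYtxbov+XKABx2KuegIZmQoVFTIFHgJBionB7jVt/Lh5dv9ePhWyeo1WGrH5WqHZj0ledfXgrXmccYl0cd2sdUpsUMH9HVQ6k5P3ONb4uAwww3JKgyYWjhZF1WYBhVoJQc1RHiEM8LoRzbMBsrlGrpEim04Z2Z6pWRpHCs6Dzysf/0Mz/2Mz/3db1BVe0FFiH/PHPrC43Ch8pMpFF0o+my5G3hnqbYGR/cD9tondsepdWQXQpPlUvXEZ13YqK0al2RHcxNWUSPXYNGGQaOpVn8sXGYwD+E3sOh8sQ/UNNJUlGFWgkN4Yrt4xnt3SVkUGXdFmNi6CioJq1fYK4SF2yPmeSu3K+8djYooXRm37Te9CfJox9J3A1hKwhfCwxr9jGMWB8yGt8vZbZS6jOPIh5ZYJEiXpNe0+CeoOWdp50kJhsh3xoV1VyVmZ5P4VY7MlwpIlpY6SByK6EWz+WcVORi6JcWoF4"/>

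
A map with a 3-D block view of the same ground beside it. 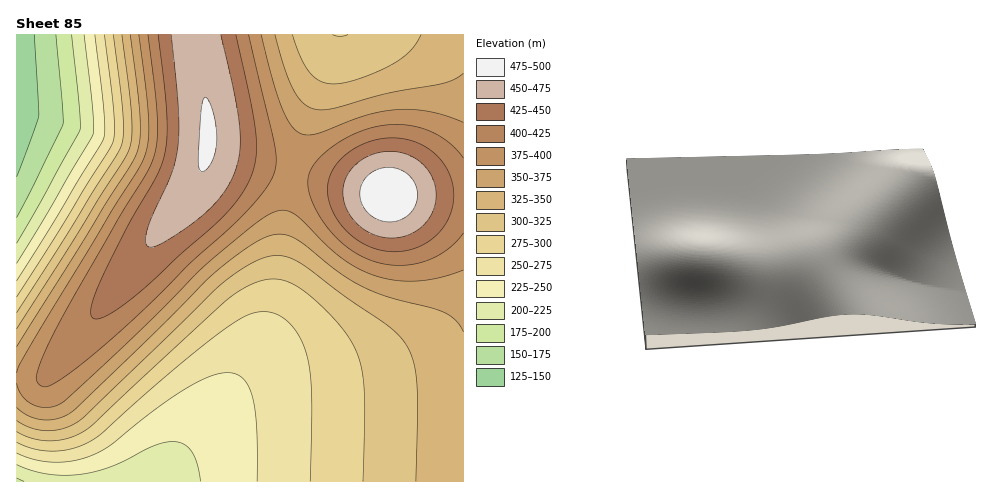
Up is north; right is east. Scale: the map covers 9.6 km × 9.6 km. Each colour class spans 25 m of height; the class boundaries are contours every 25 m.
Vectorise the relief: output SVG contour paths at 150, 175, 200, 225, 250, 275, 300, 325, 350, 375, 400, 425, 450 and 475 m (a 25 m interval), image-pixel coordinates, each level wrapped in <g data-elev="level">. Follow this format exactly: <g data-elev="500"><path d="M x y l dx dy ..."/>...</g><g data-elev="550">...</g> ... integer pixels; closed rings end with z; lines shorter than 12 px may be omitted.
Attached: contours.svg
<g data-elev="150"><path d="M34 35l5 81-22 61"/></g><g data-elev="175"><path d="M56 35l7 89-46 94"/></g><g data-elev="200"><path d="M72 35l7 68 1 26-63 114"/></g><g data-elev="225"><path d="M17 465l15 5 16 4 18 1 17-1 30-8 44-21 10-3 8 0 10 3 7 7 5 12 4 17"/><path d="M84 35l8 71 1 28-76 129"/></g><g data-elev="250"><path d="M17 453l17 6 18 3 18-1 19-4 21-11 44-36 34-23 25-12 10-2 8 0 8 3 6 5 5 8 3 11 4 30 0 51"/><path d="M95 35l9 74 1 20-1 9-87 143"/></g><g data-elev="275"><path d="M17 442l17 7 18 2 18-2 18-6 14-9 65-59 56-45 26-15 10-3 10 0 12 5 11 9 9 14 6 18 3 17 2 22-2 84"/><path d="M104 35l10 77 0 19-1 11-53 88-43 67"/></g><g data-elev="300"><path d="M17 432l15 6 17 3 18-2 15-7 12-8 136-127 14-9 13-6 12-3 10 0 18 8 22 17 24 26 14 22 5 17 2 23-1 89"/><path d="M113 35l10 78 0 21-2 11-55 91-49 77"/><path d="M348 35l-8 1-8-1"/></g><g data-elev="325"><path d="M17 420l14 8 15 3 16-2 14-6 9-7 139-134 18-13 16-9 13-4 12 0 10 3 11 6 40 31 40 27 14 11 9 12 7 16 3 23-1 96"/><path d="M122 35l10 80 0 21-3 13-7 14-105 166"/><path d="M421 35l-11 16-17 13-33 15-14 3-12 2-13-3-11-8-9-14-9-24"/></g><g data-elev="350"><path d="M17 407l11 9 14 4 15-1 13-6 78-74 66-66 37-28 13-7 10-3 11 0 12 4 44 35 27 15 22 9 42 10 14 5 10 8 7 11"/><path d="M463 73l-9 6-12 5-56 10-53 15-18 0-11-6-11-14-8-21-10-33"/><path d="M130 35l10 81 0 21-3 15-7 15-113 180"/></g><g data-elev="375"><path d="M17 383l5 13 12 9 14 2 14-4 75-69 70-70 50-42 12-7 9-4 8 0 8 3 47 43 17 12 18 7 21 4 21 1 22-3 23-8"/><path d="M463 122l-17-6-16-4-17-2-16 0-32 5-49 19-8 1-7-1-10-9-9-18-10-29-11-43"/><path d="M139 35l10 84-1 21-3 16-8 15-103 168-15 26-2 8"/></g><g data-elev="400"><path d="M463 158l-15-16-20-11-22-6-24 1-27 8-26 15-10 9-6 8-4 9-1 8 1 10 5 12 16 26 20 18 24 12 12 3 13 1 25-3 11-5 11-7 10-8 7-9"/><path d="M148 35l9 81 0 22-3 18-8 17-28 46-49 86-20 37-12 33 0 7 5 4 8-1 17-10 53-44 71-69 48-43 19-20 12-16 6-15-1-18-26-115"/></g><g data-elev="425"><path d="M390 252l12-1 11-2 11-5 10-6 8-9 6-9 4-10 2-12-1-12-3-10-5-11-7-9-9-7-10-6-12-3-11-2-13 0-12 3-11 5-11 6-8 7-8 10-4 9-1 9 0 11 4 12 6 10 8 11 10 8 11 6 11 5z"/><path d="M158 35l9 79 0 23-2 18-8 21-30 50-29 60-7 24 0 6 4 3 8-2 12-6 33-26 75-68 15-18 10-16 8-22 0-25-5-34-15-67"/></g><g data-elev="450"><path d="M385 238l18-1 15-8 12-12 6-17-1-16-8-15-14-12-16-5-19 1-16 7-13 12-6 15 2 17 9 16 14 12z"/><path d="M171 35l7 71 0 38-6 29-25 56-1 13 1 4 3 1 8-2 14-7 34-26 19-21 11-22 4-21-1-25-5-33-13-55"/></g><g data-elev="475"><path d="M383 221l12 0 10-3 7-7 5-10 0-10-4-11-8-8-9-4-12 0-10 3-9 7-5 11 0 10 5 11 9 7z"/><path d="M201 171l5-1 5-7 4-10 2-11-1-14-2-14-5-13-3-4-4 7-2 18-2 39 1 7z"/></g>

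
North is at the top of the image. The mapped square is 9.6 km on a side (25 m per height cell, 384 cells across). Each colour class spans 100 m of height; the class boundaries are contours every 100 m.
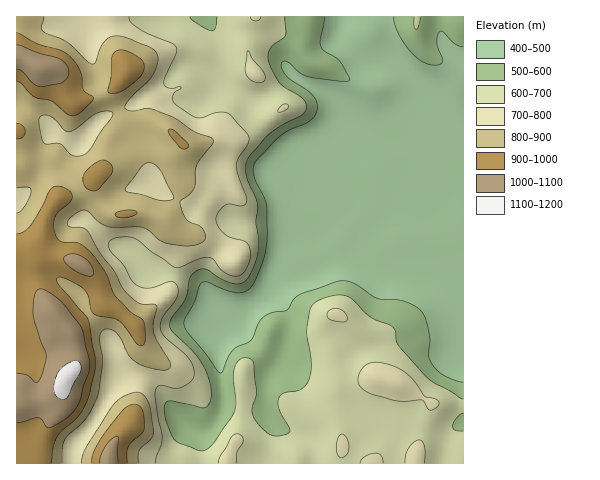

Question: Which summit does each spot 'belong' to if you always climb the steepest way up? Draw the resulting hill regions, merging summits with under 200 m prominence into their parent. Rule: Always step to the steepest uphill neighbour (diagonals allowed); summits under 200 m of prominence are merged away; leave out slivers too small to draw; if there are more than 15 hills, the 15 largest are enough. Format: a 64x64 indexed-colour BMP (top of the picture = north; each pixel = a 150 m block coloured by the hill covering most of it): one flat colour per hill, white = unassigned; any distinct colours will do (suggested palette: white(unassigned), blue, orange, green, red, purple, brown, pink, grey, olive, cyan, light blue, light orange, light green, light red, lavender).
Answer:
<image width="64" height="64" href="data:image/bmp;base64,Qk12CAAAAAAAAHYAAAAoAAAAQAAAAEAAAAABAAQAAAAAAAAIAAATCwAAEwsAABAAAAAAAAAA////ALR3HwAOf/8ALKAsACgn1gC9Z5QAS1aMAMJ34wB/f38AIr28AM++FwDox64AeLv/AIrfmACWmP8A1bDFABEREREzMzMzMzMzMzMRERERERERERERERERERERERERERERETMzMzMzMzMzMxERERERERERERERERERERERERERERERMzMzMzMzMzMzERERERERERERERERERERERERERERERETMzMzMzMzMzMREREREREREREREREREREREREREREREREzMzMzMzMzMxERERERERERERERERERERERERERERERERMzMzMzMzMREREREREREREREREREREREREREREREREREzMzMzMzMRERERERERERERERERERERERERERERERERERMzMzMzMREREREREREREREREREREREREREREREREREREzMzMzMxERERERERERERERERERERERERERERERERERERMzMzMxERERERERERERERERERERERERERERERERERERETMzMzERERERERERERERERERERERERERERERERERERERMzMzERERERERERERERERERERERERERERERERERERERETEREREREREREREREREREREREREREREREREREREREREREREREREREREREREREREREREREREREREREREREREREREREREREREREREREREREREREREREREREREREREREREREREREREREREREREREREREREREREREREREREREREREREREREREREREREREREREREREREREREREREREREREREREREREREREREREREREREREREREREREREREREREREREREREREREREREREREREREREREREREREREREREREREREREREREREREREREREREREREREREREREREREREREREREREREREREREREREREREREREREREREREREREREREREREREREREREREREREREREREREREREREREREREREREREREREREREREREREREREREREREREREREREREREREREREREREREREREREREREREREREREREREREREREREREREREREREREREREREREREREREREREREREREREREREREREREREREREREREREREREREREREREREREREREREREREREREREREREREREREREREREREREREREREREREREREREREREREREREREREREREREREREREREREREREREREREREREREREREREREREREREREREREREREREREREREREREREREREREREREREREREREREREREREREREREREREREREREREREREREREREREREREREREREREREREREREREREREREREREREREREREREREREREREREREREREREREREREREREREREREREREREREREREREREREREREREREREREREREREREREREREREREREREREREREREREREREREREREREREREREREREREREREREREREREREREREREREREREREREREREREREREREREREREREREREREREREREREREREREREREREREREREREREREREREREREREREREREREREREREREREREREREREREREREREREREREREREREREREREREREREREREREREREREREREREhERERERERERERERERERERERERERERERERERERERERESIRERERERERERERERERERERERERERERERERERERERERIiEREREREREREREREREREREREREREREREREREREREREiIRERERERERERERERERERERERERERERERERERERERESIiERERERERERERERERERERERERERERERERERERERERIiIREREREREREREREREREREREREREREREREREREREREiIhERERERERERERERERERERERERERERERERERERERESIiERERERERERERERERERERERERERERERERERERERERIiIhEiIREREREREREREREREREREREREREREREREREREiIiIiIhERERERERERERERERERERERERERERERERERESIiIiIiIRERERERERERERERERERERERERERERERERERIiIiIiIiEREREREREREREREREREREREREREREREREREiIiIiIiIiIRERERERERERERERERERERERERERERERESIiIiIiIiIiIRERERERERERERERERERERERERERERERIiIiIiIiIiIiEREREREREREREREREREREREREREREREiIiIiIiIiIiIiERERERERERERERERERERERERERERESIiIiIiIiIiIiIiERERERERERERERERERERERERERERIiIiIiIiIiIiIiIhEREREREREREREREREREREREREREiIiIiIiIiIiIiIiIREiERERERERERERERERERERERESIiIiIiIiIiIiIiIiIiIRERERERERERERERERERERERIiIiIiIiIiIiIiIiIiIhEREREREREREREREREREREREiIiIiIiIiIiIiIiIiIiERERERERERERERERERERERESIiIiIiIiIiIiIiIiIiIRERERERERERERERERERERERIiIiIiIiIiIiIiIiIiIREREREREREREREREREREREREiIiIiIiIiIiIiIiIiIhERERERERERERERERERERERESIiIiIiIhESIiIiIiIhERERERERERERERERERERERER"/>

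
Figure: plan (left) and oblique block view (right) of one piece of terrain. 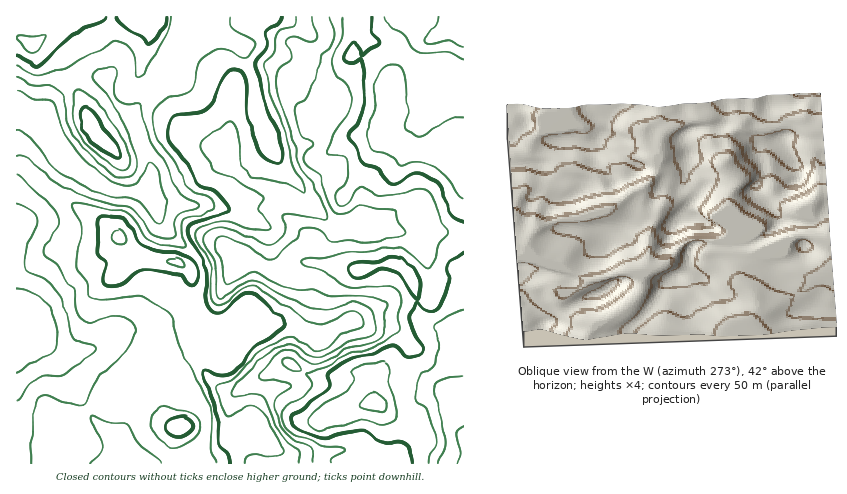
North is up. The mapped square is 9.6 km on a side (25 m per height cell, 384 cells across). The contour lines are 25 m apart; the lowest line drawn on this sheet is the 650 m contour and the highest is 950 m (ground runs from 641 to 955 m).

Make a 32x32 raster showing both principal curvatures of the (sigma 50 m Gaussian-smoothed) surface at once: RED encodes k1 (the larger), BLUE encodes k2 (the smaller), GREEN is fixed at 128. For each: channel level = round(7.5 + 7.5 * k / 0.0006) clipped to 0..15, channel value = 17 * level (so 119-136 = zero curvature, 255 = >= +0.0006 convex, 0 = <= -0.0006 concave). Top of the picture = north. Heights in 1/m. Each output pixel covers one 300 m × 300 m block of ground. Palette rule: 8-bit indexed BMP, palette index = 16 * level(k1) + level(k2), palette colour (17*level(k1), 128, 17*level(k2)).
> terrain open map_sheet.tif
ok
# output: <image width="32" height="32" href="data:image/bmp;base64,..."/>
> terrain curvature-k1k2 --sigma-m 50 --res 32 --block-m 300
<image width="32" height="32" href="data:image/bmp;base64,Qk02CAAAAAAAADYEAAAoAAAAIAAAACAAAAABAAgAAAAAAAAEAAATCwAAEwsAAAABAAAAAAAAAIAAABGAAAAigAAAM4AAAESAAABVgAAAZoAAAHeAAACIgAAAmYAAAKqAAAC7gAAAzIAAAN2AAADugAAA/4AAAACAEQARgBEAIoARADOAEQBEgBEAVYARAGaAEQB3gBEAiIARAJmAEQCqgBEAu4ARAMyAEQDdgBEA7oARAP+AEQAAgCIAEYAiACKAIgAzgCIARIAiAFWAIgBmgCIAd4AiAIiAIgCZgCIAqoAiALuAIgDMgCIA3YAiAO6AIgD/gCIAAIAzABGAMwAigDMAM4AzAESAMwBVgDMAZoAzAHeAMwCIgDMAmYAzAKqAMwC7gDMAzIAzAN2AMwDugDMA/4AzAACARAARgEQAIoBEADOARABEgEQAVYBEAGaARAB3gEQAiIBEAJmARACqgEQAu4BEAMyARADdgEQA7oBEAP+ARAAAgFUAEYBVACKAVQAzgFUARIBVAFWAVQBmgFUAd4BVAIiAVQCZgFUAqoBVALuAVQDMgFUA3YBVAO6AVQD/gFUAAIBmABGAZgAigGYAM4BmAESAZgBVgGYAZoBmAHeAZgCIgGYAmYBmAKqAZgC7gGYAzIBmAN2AZgDugGYA/4BmAACAdwARgHcAIoB3ADOAdwBEgHcAVYB3AGaAdwB3gHcAiIB3AJmAdwCqgHcAu4B3AMyAdwDdgHcA7oB3AP+AdwAAgIgAEYCIACKAiAAzgIgARICIAFWAiABmgIgAd4CIAIiAiACZgIgAqoCIALuAiADMgIgA3YCIAO6AiAD/gIgAAICZABGAmQAigJkAM4CZAESAmQBVgJkAZoCZAHeAmQCIgJkAmYCZAKqAmQC7gJkAzICZAN2AmQDugJkA/4CZAACAqgARgKoAIoCqADOAqgBEgKoAVYCqAGaAqgB3gKoAiICqAJmAqgCqgKoAu4CqAMyAqgDdgKoA7oCqAP+AqgAAgLsAEYC7ACKAuwAzgLsARIC7AFWAuwBmgLsAd4C7AIiAuwCZgLsAqoC7ALuAuwDMgLsA3YC7AO6AuwD/gLsAAIDMABGAzAAigMwAM4DMAESAzABVgMwAZoDMAHeAzACIgMwAmYDMAKqAzAC7gMwAzIDMAN2AzADugMwA/4DMAACA3QARgN0AIoDdADOA3QBEgN0AVYDdAGaA3QB3gN0AiIDdAJmA3QCqgN0Au4DdAMyA3QDdgN0A7oDdAP+A3QAAgO4AEYDuACKA7gAzgO4ARIDuAFWA7gBmgO4Ad4DuAIiA7gCZgO4AqoDuALuA7gDMgO4A3YDuAO6A7gD/gO4AAID/ABGA/wAigP8AM4D/AESA/wBVgP8AZoD/AHeA/wCIgP8AmYD/AKqA/wC7gP8AzID/AN2A/wDugP8A/4D/AIeHl4Z2h4eHd3aEk3SFhLXJyLSjlKW2ppaXl3aGpbinh4eYmJeXh4eGhafHk4DopYRzcKCBopNzdIWWdoVjg8eGh5iYh4eHd4amyPv6kNWldnKR/Pn6uIZ1haaGhnO3uIWYmIiHhoeHdZbGxsSA1cdTYcX5tsnY18e32aSWg7eWhamYh5aHiIiGlpVzhXDY2IWS5ZaGmKe3t8nJgqaFqJiFqJiGh4iIl4eYh3d0s/f296eDcnKDg4SWt5VylrfJuIWXh4aHiIiXmJiHd5H2gHDn6MWn9fX32Leop4SmlpSDdoZ2hoV2h4eHl4eE1pV3c4HI5/3VYYTZ2dbYhYaEp5d3d3aVlnSFhoeHl4S3d3eHgpKV5pFRYaOVhPe1c3SVlod3dYa3l4V2doaXhqd3h4eHdHGhkYWCknJQoZG3tri4d3d1h7iXdnZ2hoeGl4SghHeGc4SWl5VyUoSop9mVhpd2dXWGqLeGhYaXl4WmsPmQYnCVhqeXt4V0lHJ01XOGlnZ2hoaFp8iYhYaHZMWA+fZghMjIp4aXtqeWhYX3gnWnlpeGl5iGqMiGZYOE93Dm+dTl2KeFhpa42reVxviRl6iVqJeWl6eFprfm9/rRcPW4x9akp8jXxsfI1ujplHOXqIWYqJeGlre31cWlkJDm+djIhZS4l4V0l4aGp6WChoaHdnaHhnZ2uOu4Y1CQ9/jbuISDUpS3yJWEc2KCg4WXdYR2ZXWFltf32qdyctXWhbSQgoS257aSwKF0dYaXp4WVqHZ2hsf314WUs4N1goBgkKWXlpWUg2Do64OWhYR0ZIa4hpfn15VycICChoSVx7amp4eHl6iBtNfYpKe3loZlhbeW6KZ0c4GRxcRydIaoqJeXl6enkYHEhIWmdre3ZHamuLindXWBgbf61oB0hqeXmKiWhnOQ68mWdLeGhci2t6eHuIaFgYHY+PmQkKjIqJiYqId1coTEldaVlrinp6anh3enhnORx/jHpnCVuKiYl5i4h4RxpsiUg8i3qLmXhae4l6d0c5T56YeUcKeomJeHl7eFdHK2ubmDhYanpoZ1dJangoV0hPjIhJGCpamYh3aHx4SBpueWt4Z1daanp5SHhoWFl3Sk5pWCtsiBhoaFdofIlYDIuHWXp3WFqLi4c4d3h4SmlbWVdHaF15N1hoeHh7ikcdeYhoa2dYSXubiEd3eHlNimloV1dXSm5HOFh5iYqKHXuId2hbfJlaantoSFdZTF2oaHp5eWdZX4gIaWmKiFUYOjpqaVhdiWhoSCtLaElse3x4aGl4aFl8fVgoZ0hJOFo9jqpWRUtqeFhYW32da4hWWmuKaXpqeoqPqAhpaGqLeUcpKUl4a3hpW5t5Z2hpg="/>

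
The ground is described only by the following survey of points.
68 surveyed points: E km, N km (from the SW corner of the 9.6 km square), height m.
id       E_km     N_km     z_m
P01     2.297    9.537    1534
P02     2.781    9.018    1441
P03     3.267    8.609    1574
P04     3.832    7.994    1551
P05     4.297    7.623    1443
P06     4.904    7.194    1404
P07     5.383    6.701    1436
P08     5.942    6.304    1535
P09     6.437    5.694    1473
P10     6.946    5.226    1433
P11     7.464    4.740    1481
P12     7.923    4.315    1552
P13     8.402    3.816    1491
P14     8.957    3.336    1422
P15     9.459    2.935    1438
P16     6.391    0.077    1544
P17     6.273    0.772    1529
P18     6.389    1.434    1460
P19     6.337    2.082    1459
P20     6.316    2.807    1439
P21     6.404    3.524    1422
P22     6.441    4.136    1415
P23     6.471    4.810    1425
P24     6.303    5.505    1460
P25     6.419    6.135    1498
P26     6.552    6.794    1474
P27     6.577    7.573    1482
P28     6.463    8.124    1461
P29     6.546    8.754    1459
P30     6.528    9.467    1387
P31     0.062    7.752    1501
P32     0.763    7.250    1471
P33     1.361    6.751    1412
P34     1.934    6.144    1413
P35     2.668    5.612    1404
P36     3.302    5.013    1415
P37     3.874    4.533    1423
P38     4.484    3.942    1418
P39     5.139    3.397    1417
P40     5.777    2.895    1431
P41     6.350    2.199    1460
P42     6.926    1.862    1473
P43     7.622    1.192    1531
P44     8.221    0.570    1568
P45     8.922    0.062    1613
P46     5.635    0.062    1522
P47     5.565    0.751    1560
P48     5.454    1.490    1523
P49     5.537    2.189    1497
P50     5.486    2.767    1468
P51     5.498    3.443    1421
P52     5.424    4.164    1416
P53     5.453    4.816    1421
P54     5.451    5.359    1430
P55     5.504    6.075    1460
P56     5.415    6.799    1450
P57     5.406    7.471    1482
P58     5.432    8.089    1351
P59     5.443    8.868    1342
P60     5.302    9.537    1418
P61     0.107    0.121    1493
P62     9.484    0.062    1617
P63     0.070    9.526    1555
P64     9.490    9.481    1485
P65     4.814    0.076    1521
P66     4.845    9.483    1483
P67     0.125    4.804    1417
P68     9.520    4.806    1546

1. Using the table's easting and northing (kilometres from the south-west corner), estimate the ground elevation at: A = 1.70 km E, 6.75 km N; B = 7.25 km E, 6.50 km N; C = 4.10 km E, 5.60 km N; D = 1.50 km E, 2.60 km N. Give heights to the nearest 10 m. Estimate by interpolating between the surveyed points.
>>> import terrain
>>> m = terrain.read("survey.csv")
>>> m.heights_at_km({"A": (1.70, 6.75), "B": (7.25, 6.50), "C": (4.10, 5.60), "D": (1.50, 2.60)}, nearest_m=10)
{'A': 1410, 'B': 1520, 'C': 1420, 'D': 1440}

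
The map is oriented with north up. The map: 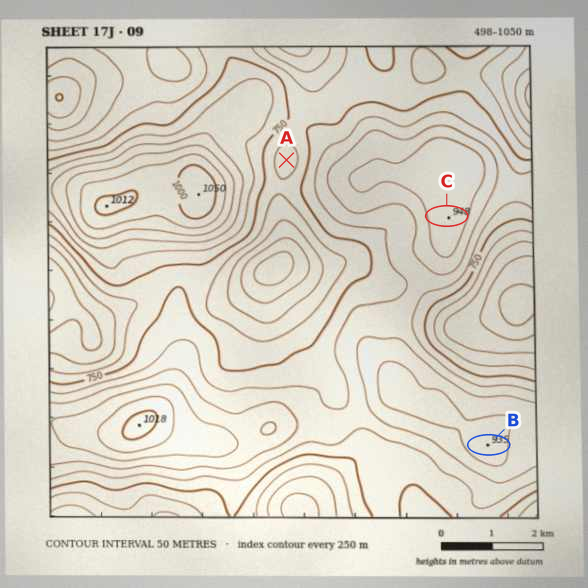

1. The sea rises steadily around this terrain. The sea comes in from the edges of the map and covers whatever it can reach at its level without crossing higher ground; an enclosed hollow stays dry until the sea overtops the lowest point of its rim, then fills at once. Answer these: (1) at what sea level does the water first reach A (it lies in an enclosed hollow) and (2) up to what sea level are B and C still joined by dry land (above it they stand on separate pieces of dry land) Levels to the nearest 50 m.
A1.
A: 750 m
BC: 800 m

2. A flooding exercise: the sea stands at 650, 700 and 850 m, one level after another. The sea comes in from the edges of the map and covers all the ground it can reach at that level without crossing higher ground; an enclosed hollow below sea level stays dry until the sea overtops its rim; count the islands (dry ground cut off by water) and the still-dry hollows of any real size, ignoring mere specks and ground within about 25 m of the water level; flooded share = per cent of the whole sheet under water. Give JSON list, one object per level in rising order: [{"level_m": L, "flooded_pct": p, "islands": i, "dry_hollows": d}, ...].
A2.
[{"level_m": 650, "flooded_pct": 11, "islands": 0, "dry_hollows": 1}, {"level_m": 700, "flooded_pct": 18, "islands": 0, "dry_hollows": 1}, {"level_m": 850, "flooded_pct": 73, "islands": 2, "dry_hollows": 0}]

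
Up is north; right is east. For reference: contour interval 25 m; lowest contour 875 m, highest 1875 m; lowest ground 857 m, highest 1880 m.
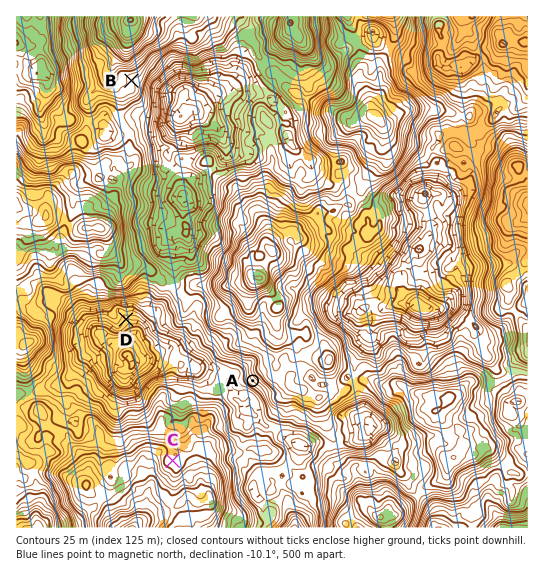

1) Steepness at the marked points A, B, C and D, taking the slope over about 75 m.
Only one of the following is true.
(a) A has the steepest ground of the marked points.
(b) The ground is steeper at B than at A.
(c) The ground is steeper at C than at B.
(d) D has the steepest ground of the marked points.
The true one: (a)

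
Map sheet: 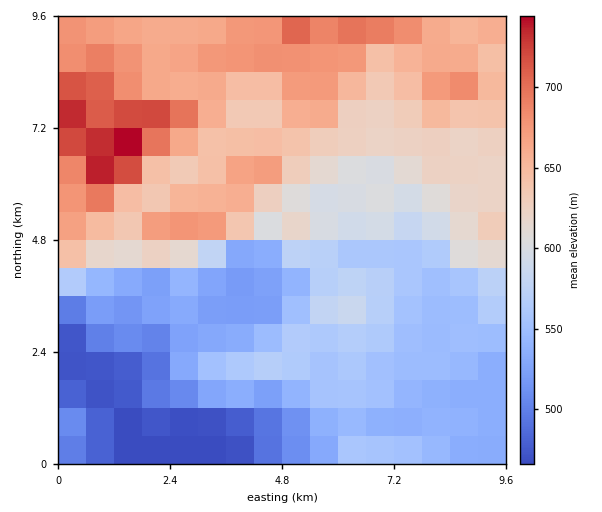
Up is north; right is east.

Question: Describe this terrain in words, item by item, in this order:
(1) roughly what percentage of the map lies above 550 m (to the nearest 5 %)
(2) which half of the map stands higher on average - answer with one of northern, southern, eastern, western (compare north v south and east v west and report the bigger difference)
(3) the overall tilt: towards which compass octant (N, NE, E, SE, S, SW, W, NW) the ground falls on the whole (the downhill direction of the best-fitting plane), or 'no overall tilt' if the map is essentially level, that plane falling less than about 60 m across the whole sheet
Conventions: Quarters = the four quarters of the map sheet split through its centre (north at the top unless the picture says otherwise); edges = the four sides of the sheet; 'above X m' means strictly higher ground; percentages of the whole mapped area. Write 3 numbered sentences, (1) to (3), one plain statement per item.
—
(1) Ground above 550 m makes up about 70 % of the sheet.
(2) The northern half stands higher on average than the southern half.
(3) Overall the map slopes down towards the south.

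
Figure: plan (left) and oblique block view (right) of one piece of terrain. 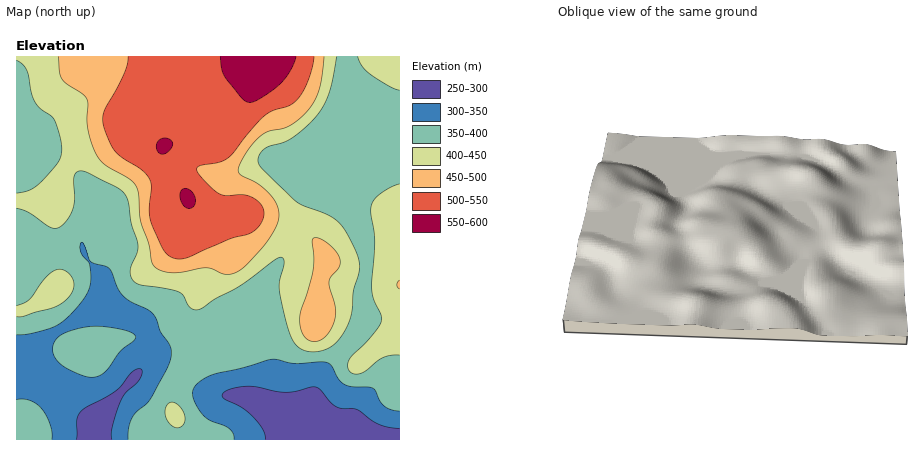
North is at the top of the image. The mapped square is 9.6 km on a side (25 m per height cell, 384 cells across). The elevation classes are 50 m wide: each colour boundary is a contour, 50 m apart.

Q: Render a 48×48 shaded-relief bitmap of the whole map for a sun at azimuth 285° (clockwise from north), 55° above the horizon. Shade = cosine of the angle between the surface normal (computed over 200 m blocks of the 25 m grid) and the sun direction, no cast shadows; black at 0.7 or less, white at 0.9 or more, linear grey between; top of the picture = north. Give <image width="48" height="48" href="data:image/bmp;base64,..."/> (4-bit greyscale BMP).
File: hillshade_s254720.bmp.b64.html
<image width="48" height="48" href="data:image/bmp;base64,Qk32BAAAAAAAAHYAAAAoAAAAMAAAADAAAAABAAQAAAAAAIAEAAATCwAAEwsAABAAAAAAAAAAAAAAABEREQAiIiIAMzMzAERERABVVVUAZmZmAHd3dwCIiIgAmZmZAKqqqgC7u7sAzMzMAN3d3QDu7u4A////AJmYdVaJm97biaqHeIiHZniZmZmZmZmZmZmYZWeJm97bmqqGZ4iHZ3iZmZmZmZmZmJmYZmeJms7sq7p1V4iHd4mZmZmZmZmpmJmHdmeIms3czMp1RoiIiJmZmZmZmZqqmJmId3d4iazd3cpkRniZiZmZmZmpmJq7qpmIiIiHeJrM3sl1VXiImZmZiJmqmIq7upmZiIiHZnms3sp2VWd4iZmYiImrqHiaqpmZmZmHZWeb3tuXZVZneIiYh4msynZomZmZmZmYZEaKzdyodmZmZ3iIh3is24VGeKqqqqqYZEVorN26mId2ZniJh2eL3adVZ6qqq7qodVVnisy6qZmId3eJmHVovMqGd5qqu7updmZnibu6qqqpmHiauoVFesypiIiaq7upiIiIiaqpmZmqmYibzKYyR6zLqWZ4mau6mZiJmqqpiJmZmZms3rdCJYvMunZmZ4mqmZmZmrqph4mZmZq87slSJHm8uoh2VWiZmZmZmruph3iZmZq97tpkNGmrqpmYZTWJmZmZmquql2Z4mZrM3dp1RGm7qqqqhkNomZqpmaqqmHZniavMzcuFRWm8qqqrqFNHmaupiJmZmYdlaJu8zMqGVWnMuqq7uWRGmry5iIiImZhlVoq7zLqGVWnNy6u8uXVXis3LmYdneZl1NHmrzLqXZVjNy6q7uXZ4ms3cuphlZ5mGQ1ebzLqYZFi9y5mrqXeJmaze3Ll1VomXUzWKzLqYZFi8u5mqqHeaqJve7cqGZniIZDRpvLqYZWi8u5mql2erqIre/sqHd3eIdUNYq7qXZXm9u5mql1eruYre/sqYd3d4dkNHq6mHZom9upqqlkabuYvv7bqYiIiIh1NHmqmHaJm8upmqljSKqZz//bqYiIiIh1M2iZiHiZrMupqrljN5qaz//Lqpd4mZmGQ1eIiJmZrMuqq7p0Npqqz//LupdniqmGRFeJmZmZq8uqq8qFRomqzv7Lu5dniamGRFeZmZmZmruqq8uGV4mavO3Lu4ZmiZl2VXmZmZmZmaqqq7uXeJmqq8y7uoZneIh2Z5mZmZmZmZmpmruoiaqqqrupmId3dmZmeZmZmZmZmZmZmrupmru6qqqYd3h3VDRXiZmZmZmZmZmZmauqq8y6qquoZoiHUxEliZmZmZmZmZmZmaq7u8zLqru5d4mYZCATaImZmZmZmZmZmaq7vN3Kmru6iJqphkISVlaJmZmZmZmZmaq7vN3Kmau6mZqpmHQiVlNYmZmZmZmZmqq7zd3KiJqqmZmZmpdDVlMkeZmZmZmaqqqrze7bl4mZmZmZmqhkV3UhSJmZmZmaqpmavN7cqHiZmZmZmql1VnZBFYmZmZmaqqmau83duHiZmZmZmrqGVWZSAnmZmZmau6qaqqvd2neJmZmZq7qGVVZTEVmZmZmau7uqqZm97IeJmZmau7qYZVVTEEiZmZmau7u7qYis7ad4mZmru7qYdmVDEDiZmqmaq7zLqYib7rh4mZmry6qZh3ZDEDeaqqqaq7zMuYia3sh4mZmsy6mZiHZTADeaqqqQ=="/>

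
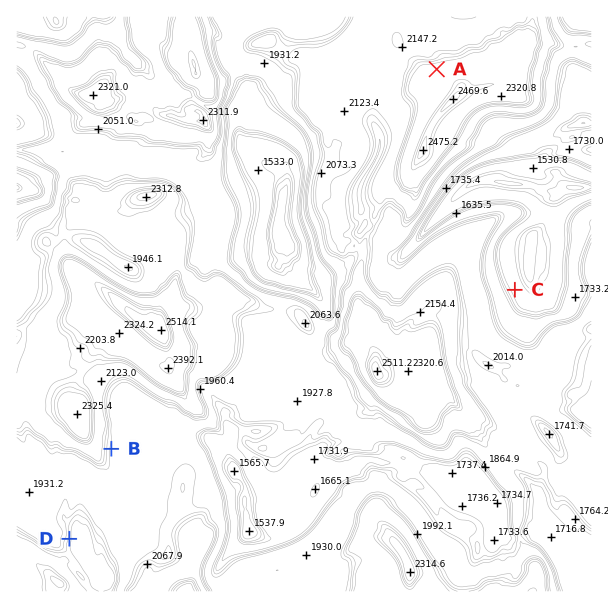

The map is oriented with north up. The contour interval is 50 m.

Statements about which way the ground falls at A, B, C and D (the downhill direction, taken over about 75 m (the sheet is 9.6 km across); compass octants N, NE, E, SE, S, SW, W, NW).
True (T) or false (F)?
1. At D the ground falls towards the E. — T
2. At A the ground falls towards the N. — T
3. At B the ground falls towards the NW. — F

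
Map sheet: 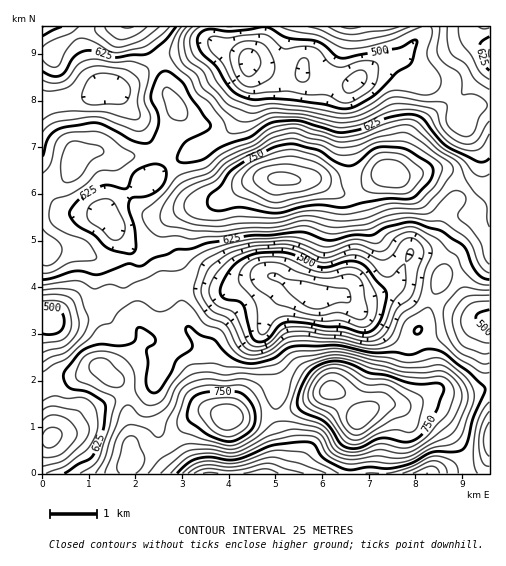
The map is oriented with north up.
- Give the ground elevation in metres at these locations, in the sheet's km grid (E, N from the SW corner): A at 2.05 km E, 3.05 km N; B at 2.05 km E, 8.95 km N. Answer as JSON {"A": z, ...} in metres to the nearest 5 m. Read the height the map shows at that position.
{"A": 625, "B": 620}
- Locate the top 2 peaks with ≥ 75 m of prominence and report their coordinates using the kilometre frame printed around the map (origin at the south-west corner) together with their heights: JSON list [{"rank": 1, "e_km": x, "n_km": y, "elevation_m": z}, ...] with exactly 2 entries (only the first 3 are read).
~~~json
[{"rank": 1, "e_km": 6.79, "n_km": 1.19, "elevation_m": 871}, {"rank": 2, "e_km": 5.14, "n_km": 6.34, "elevation_m": 858}]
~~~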